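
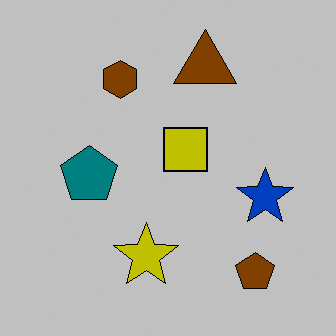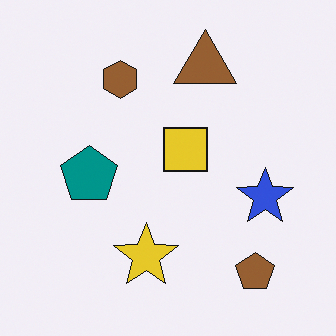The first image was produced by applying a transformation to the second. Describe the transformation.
The image was aggressively posterized.

Each flat color has snapped to a coarser quantized level — most visibly, the near-white background has dropped to a flat grey.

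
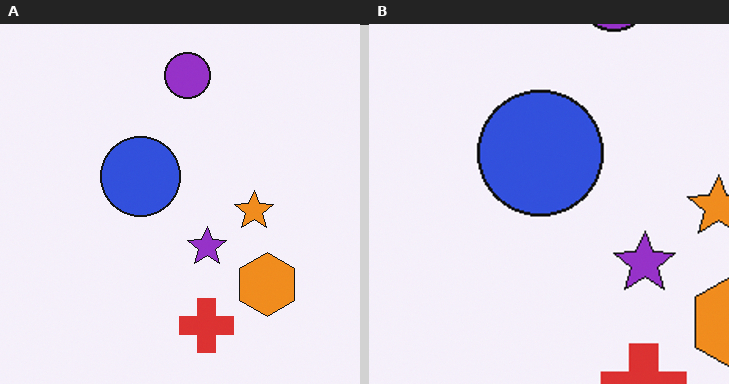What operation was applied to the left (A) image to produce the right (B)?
This is the original image cropped to a modestly smaller region and rescaled.

The visible shapes are larger and the field of view is narrower; shapes near the original edges may be partly or wholly outside the frame — a crop-and-rescale.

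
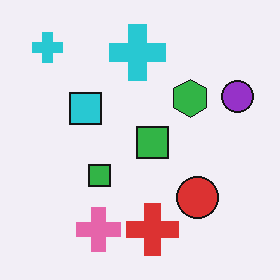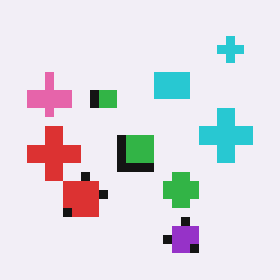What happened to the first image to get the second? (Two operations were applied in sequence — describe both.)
This is the original image rotated 90° clockwise, then coarsely pixelated.

The purple circle sits in the right of the first image and the bottom of the second — consistent with a whole-image 90° clockwise rotation. Shapes are reduced to large square blocks; fine edges and outlines are lost — a downscale-then-upscale (mosaic) effect.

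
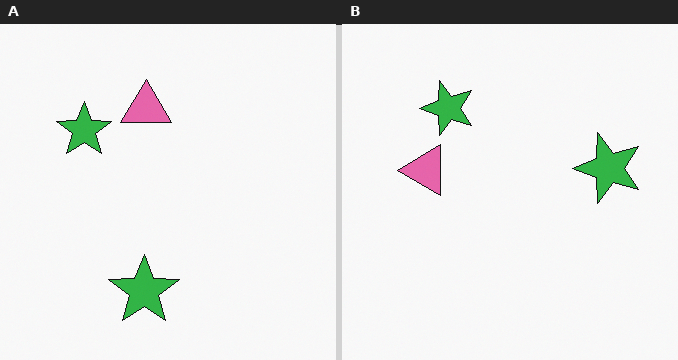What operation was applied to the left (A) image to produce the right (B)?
The right (B) image is the left (A) transposed (reflected across the top-left ↔ bottom-right diagonal).

Shapes have swapped their row and column positions — what was in the top-right is now in the bottom-left — a diagonal reflection.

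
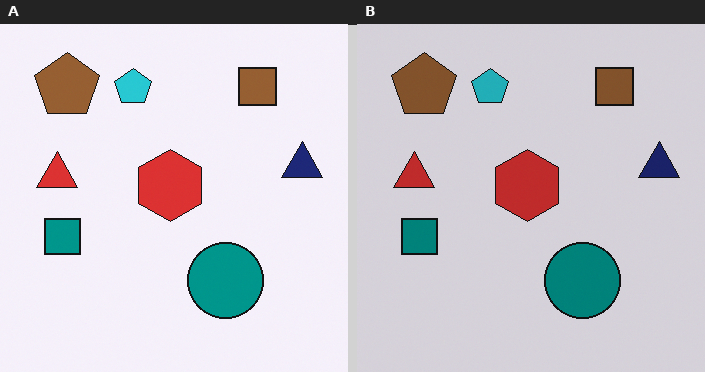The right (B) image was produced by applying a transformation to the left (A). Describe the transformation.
This is the original image slightly darkened.

Every pixel — background and shapes alike — is uniformly darkened.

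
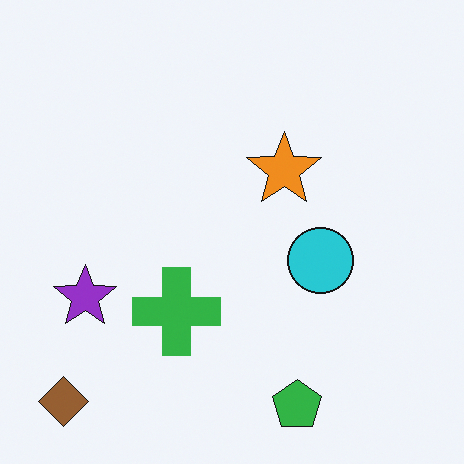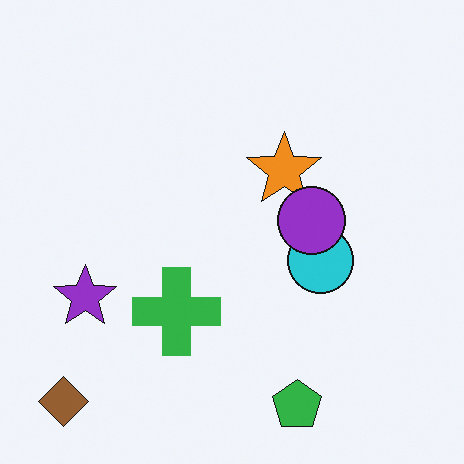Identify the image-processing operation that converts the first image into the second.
It was overlaid with an additional purple circle.

A purple circle appears in the second image that is absent from the first.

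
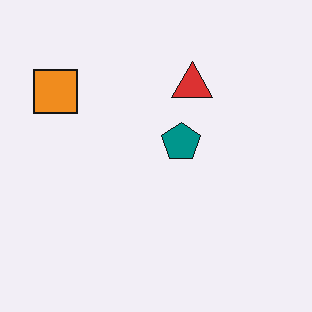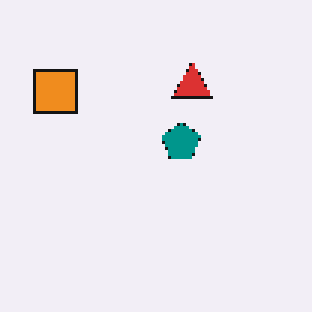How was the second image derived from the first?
Lightly pixelated (a mild mosaic effect).

Shapes are reduced to large square blocks; fine edges and outlines are lost — a downscale-then-upscale (mosaic) effect.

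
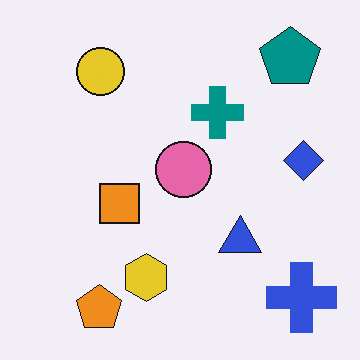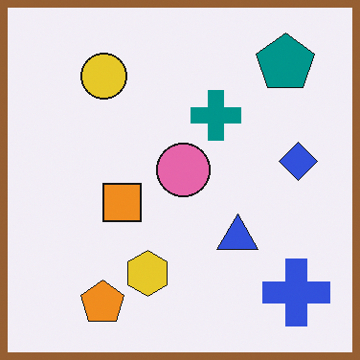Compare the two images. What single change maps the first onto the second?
The transformation is: framed with a brown border.

A solid brown frame runs around the edge of the second image, with the content slightly shrunk inside it.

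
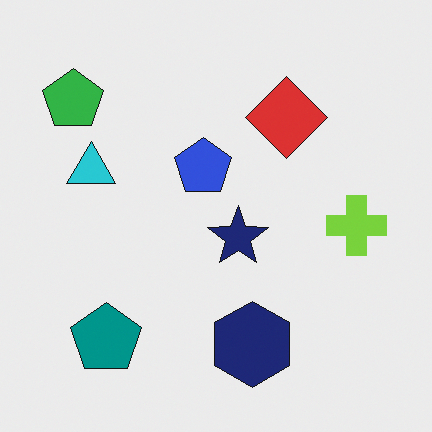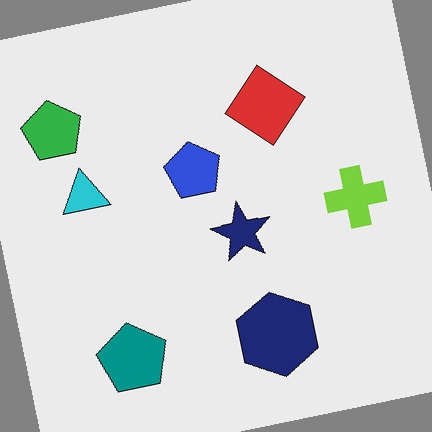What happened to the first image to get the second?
Rotated counter-clockwise by a small amount.

Every shape is tilted by the same angle and the image corners show triangular fill wedges — a whole-image rotation by a non-right angle.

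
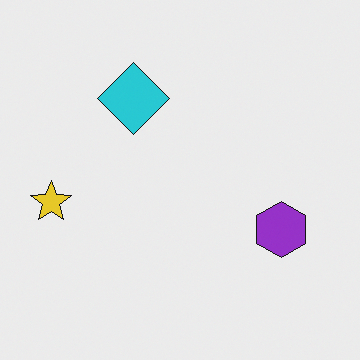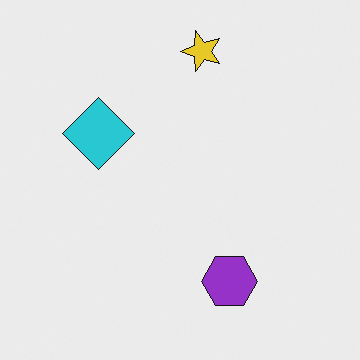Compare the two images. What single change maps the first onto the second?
The transformation is: transposed (reflected across the top-left ↔ bottom-right diagonal).

Shapes have swapped their row and column positions — what was in the top-right is now in the bottom-left — a diagonal reflection.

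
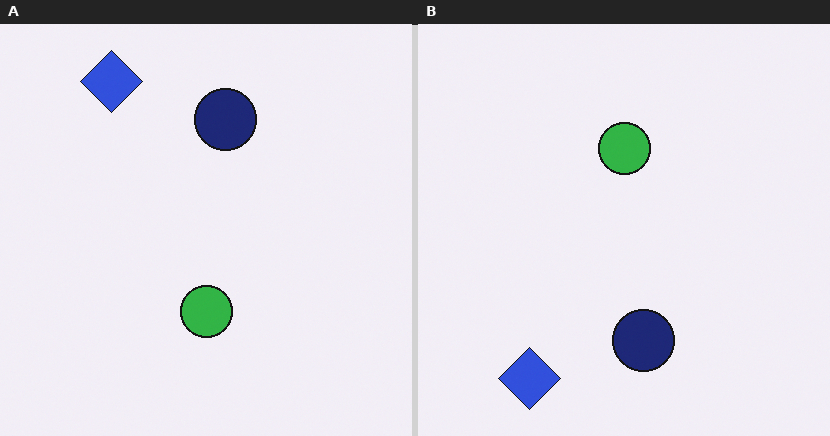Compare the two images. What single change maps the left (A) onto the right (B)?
It was flipped vertically (top ↔ bottom).

The blue diamond is in the top-left of the left (A) image and the bottom-left of the right (B) — shapes on opposite sides of the horizontal midline have swapped in a mirror flip.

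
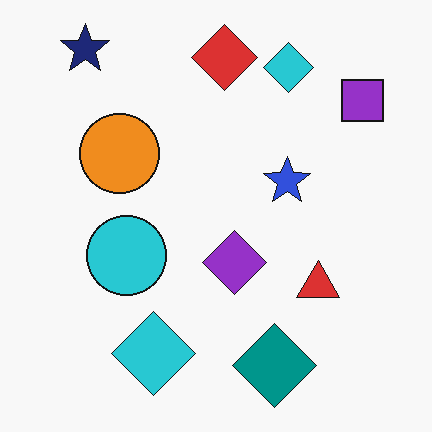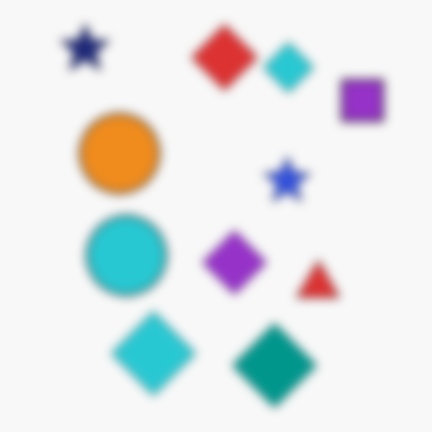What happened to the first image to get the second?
It was strongly gaussian-blurred.

Shape edges and outlines are uniformly softened across the whole image.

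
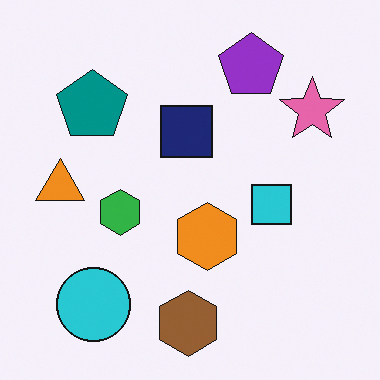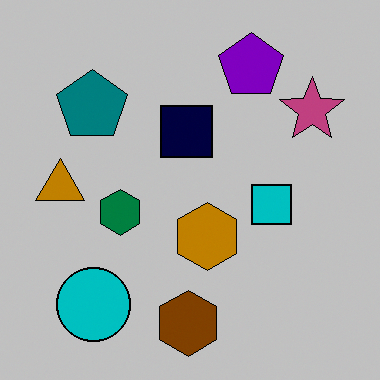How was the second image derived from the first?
It was heavily posterized to just a handful of flat colors.

Each flat color has snapped to a coarser quantized level — most visibly, the near-white background has dropped to a flat grey.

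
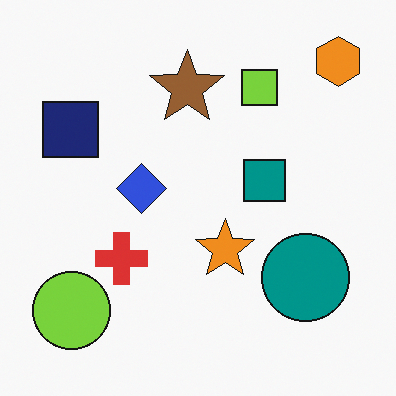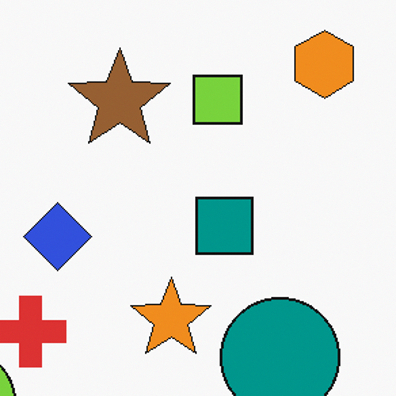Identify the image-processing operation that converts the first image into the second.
The image was cropped to a modestly smaller region and rescaled.

The visible shapes are larger and the field of view is narrower; shapes near the original edges may be partly or wholly outside the frame — a crop-and-rescale.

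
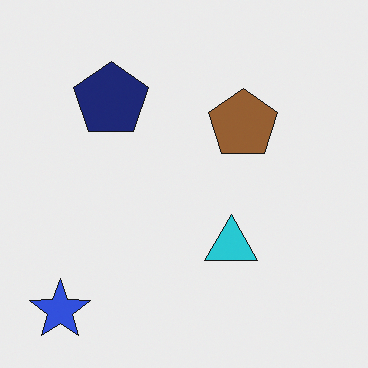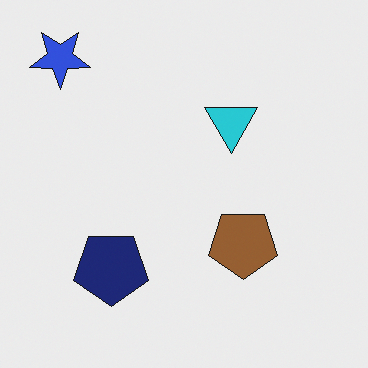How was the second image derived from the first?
This is the original image flipped vertically (top ↔ bottom).

The blue star is in the bottom-left of the first image and the top-left of the second — shapes on opposite sides of the horizontal midline have swapped in a mirror flip.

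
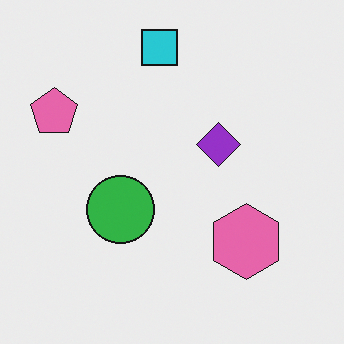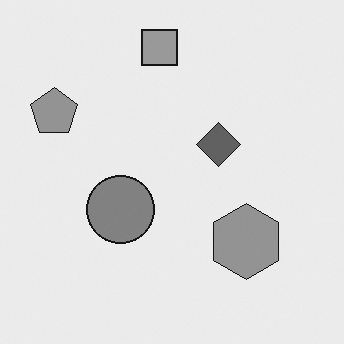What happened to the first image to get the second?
Converted to grayscale.

All color is removed — every shape is now a shade of grey.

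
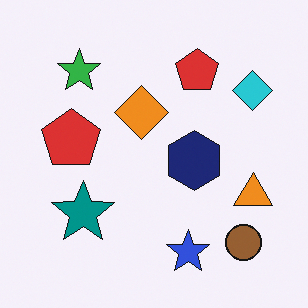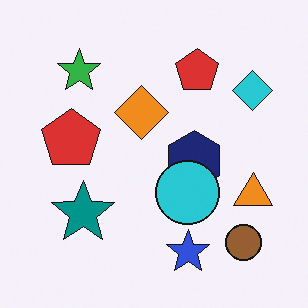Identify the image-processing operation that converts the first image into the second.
Overlaid with an additional cyan circle.

A cyan circle appears in the second image that is absent from the first.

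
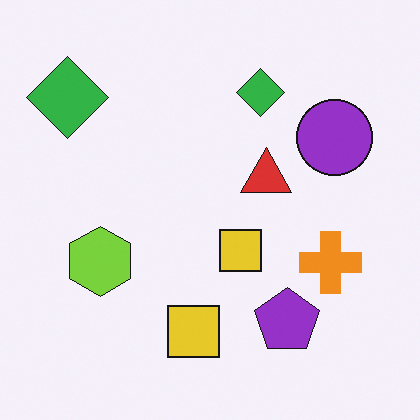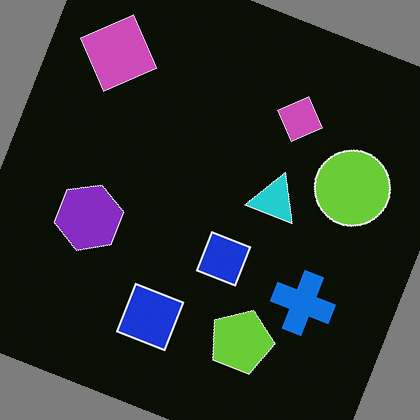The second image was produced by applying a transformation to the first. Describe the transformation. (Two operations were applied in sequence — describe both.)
This is the original image rotated clockwise by a moderate amount, then color-inverted (negative).

Every shape is tilted by the same angle and the image corners show triangular fill wedges — a whole-image rotation by a non-right angle. The light background has become dark and every shape's color is its complement — a photographic negative.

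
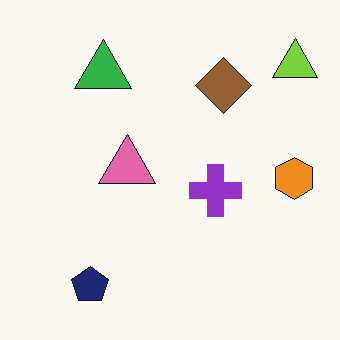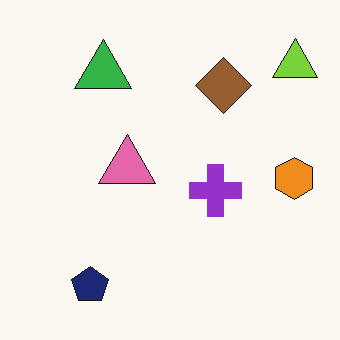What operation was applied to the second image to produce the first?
The first image is the second given moderate JPEG compression.

Blocky 8×8 compression artifacts appear around shape edges and the flat background shows ringing — characteristic JPEG degradation.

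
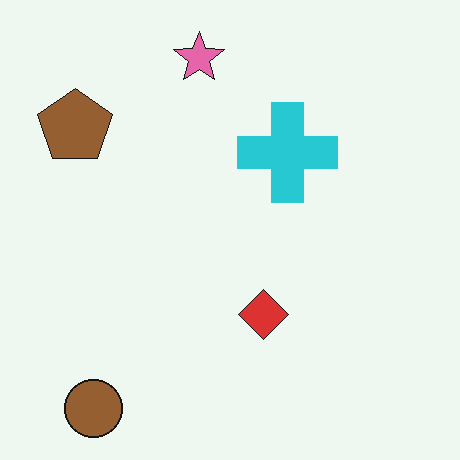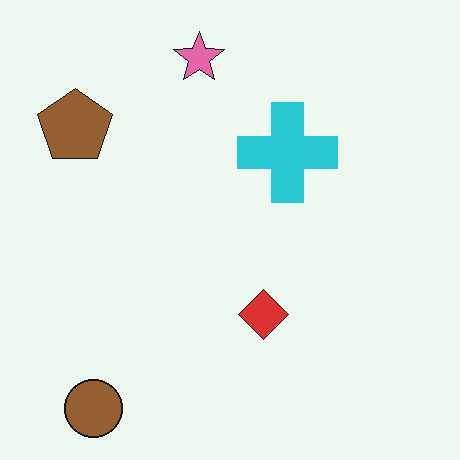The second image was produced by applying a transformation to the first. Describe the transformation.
The second image is the first given moderate JPEG compression.

Blocky 8×8 compression artifacts appear around shape edges and the flat background shows ringing — characteristic JPEG degradation.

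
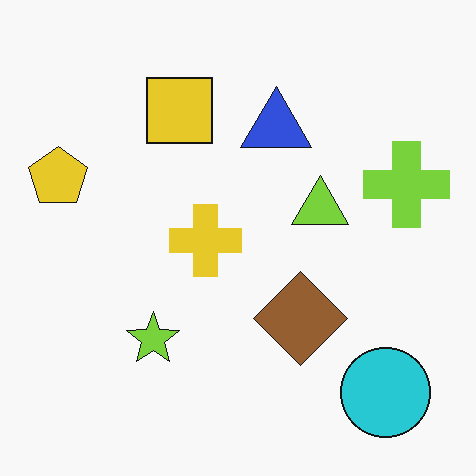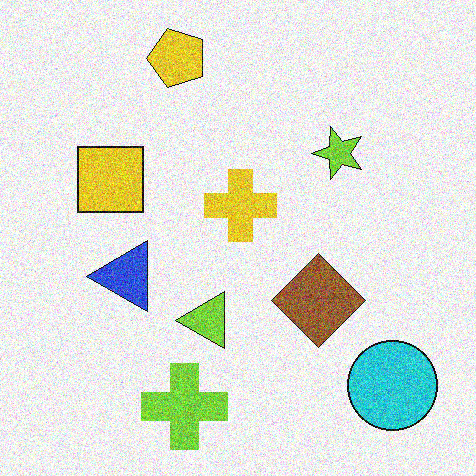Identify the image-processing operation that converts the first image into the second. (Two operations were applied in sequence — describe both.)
The transformation is: transposed (reflected across the top-left ↔ bottom-right diagonal), then degraded with a thick layer of grain.

Shapes have swapped their row and column positions — what was in the top-right is now in the bottom-left — a diagonal reflection. Random speckle covers the whole image, including the flat background.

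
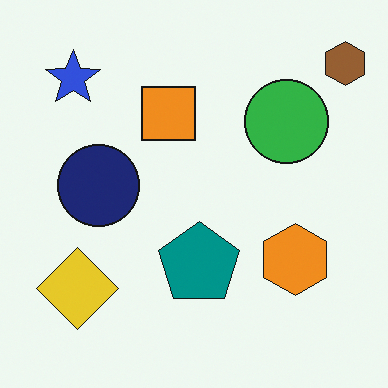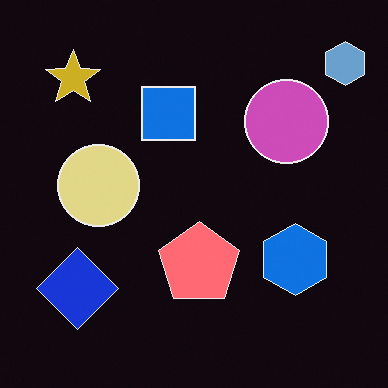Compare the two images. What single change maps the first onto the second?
The second image is the first color-inverted (negative).

The light background has become dark and every shape's color is its complement — a photographic negative.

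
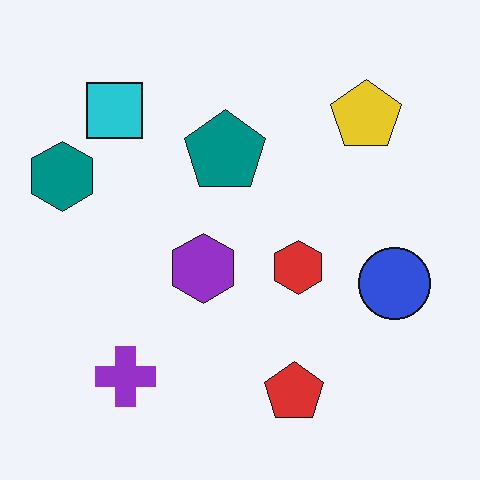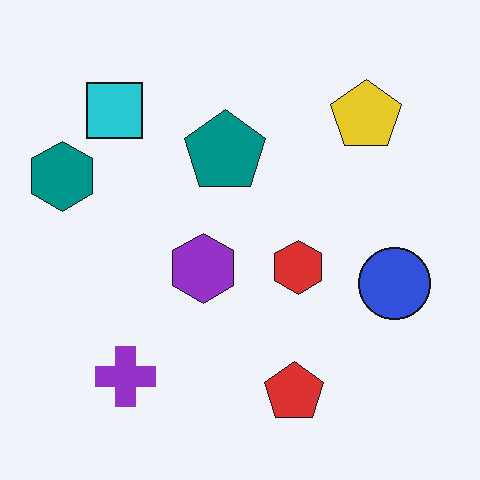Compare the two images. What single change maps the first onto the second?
This is the original image given moderate JPEG compression.

Blocky 8×8 compression artifacts appear around shape edges and the flat background shows ringing — characteristic JPEG degradation.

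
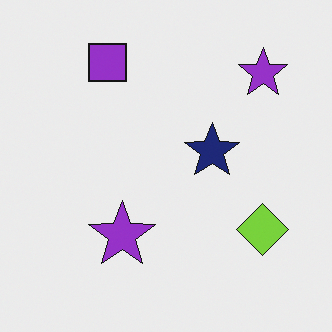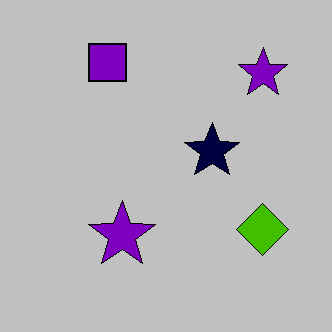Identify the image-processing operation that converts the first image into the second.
The image was aggressively posterized.

Each flat color has snapped to a coarser quantized level — most visibly, the near-white background has dropped to a flat grey.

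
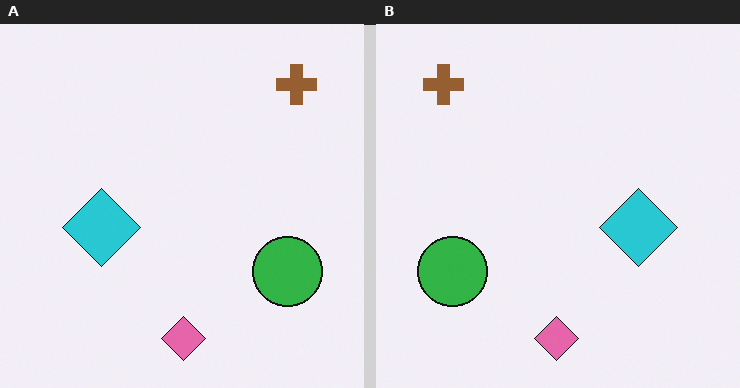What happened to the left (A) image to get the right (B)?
The transformation is: flipped horizontally (left ↔ right).

The brown cross is in the top-right of the left (A) image and the top-left of the right (B) — shapes on opposite sides of the vertical midline have swapped in a mirror flip.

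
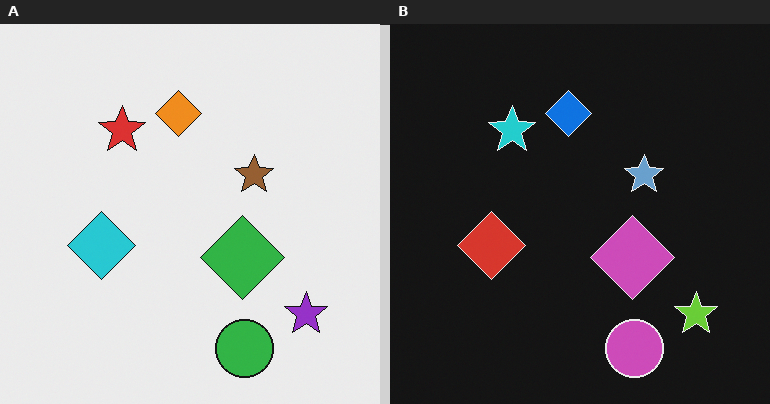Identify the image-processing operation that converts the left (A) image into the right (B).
The image was color-inverted (negative).

The light background has become dark and every shape's color is its complement — a photographic negative.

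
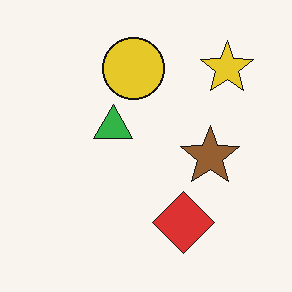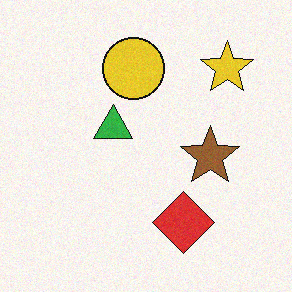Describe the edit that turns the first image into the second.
The image was degraded with light additive noise.

Random speckle covers the whole image, including the flat background.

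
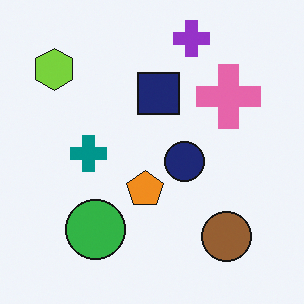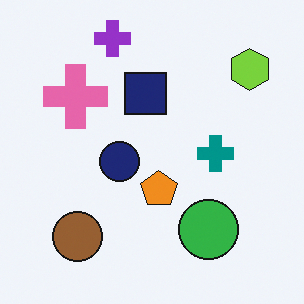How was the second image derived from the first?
It was flipped horizontally (left ↔ right).

The lime hexagon is in the top-left of the first image and the top-right of the second — shapes on opposite sides of the vertical midline have swapped in a mirror flip.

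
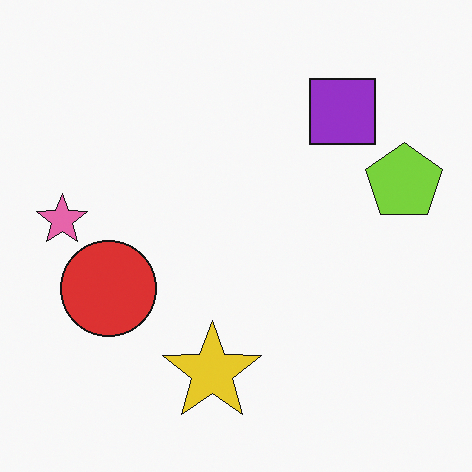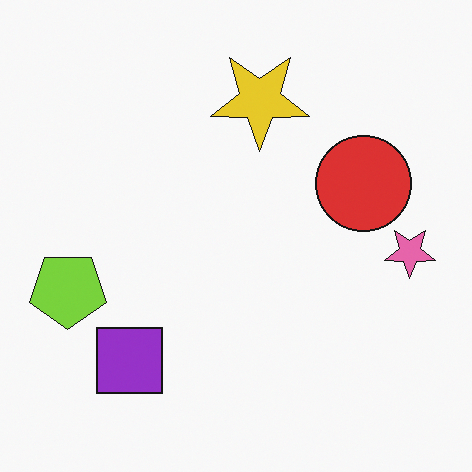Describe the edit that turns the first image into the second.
The second image is the first rotated 180°.

The lime pentagon sits in the right of the first image and the left of the second — consistent with a whole-image 180° rotation.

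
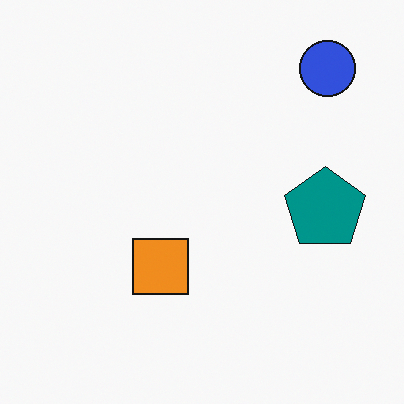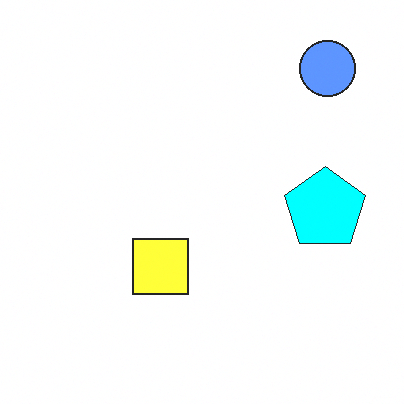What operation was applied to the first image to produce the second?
The transformation is: noticeably brightened.

Every pixel — background and shapes alike — is uniformly brightened.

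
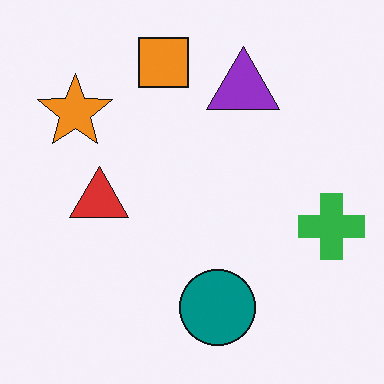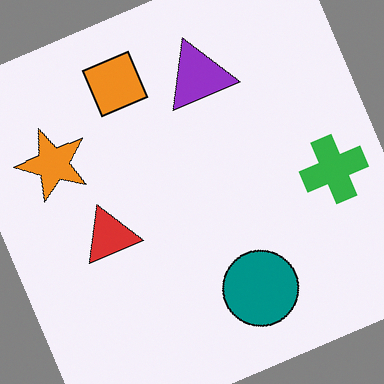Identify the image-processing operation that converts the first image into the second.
The second image is the first rotated counter-clockwise by a clearly visible amount.

Every shape is tilted by the same angle and the image corners show triangular fill wedges — a whole-image rotation by a non-right angle.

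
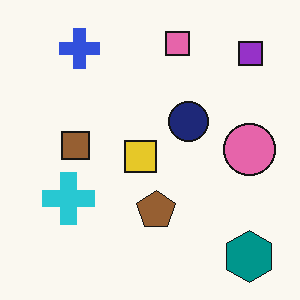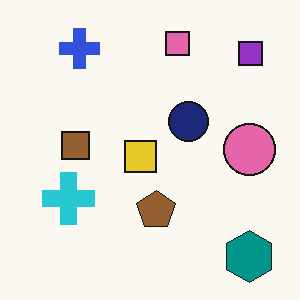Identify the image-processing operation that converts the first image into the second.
JPEG-compressed with visible artifacts.

Blocky 8×8 compression artifacts appear around shape edges and the flat background shows ringing — characteristic JPEG degradation.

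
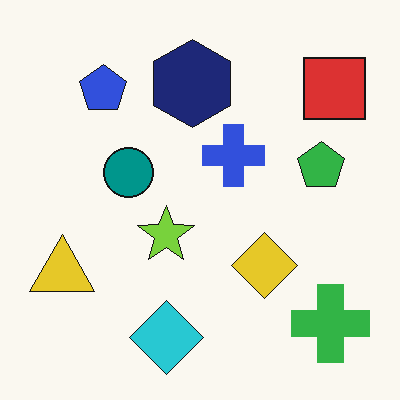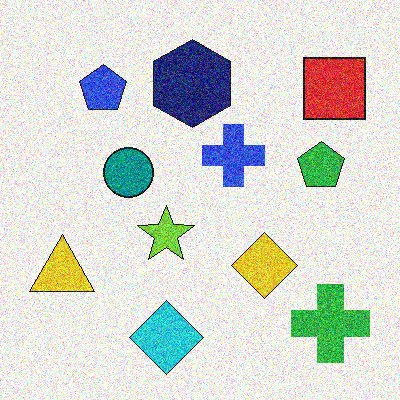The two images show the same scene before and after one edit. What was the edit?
This is the original image degraded with strong gaussian noise.

Random speckle covers the whole image, including the flat background.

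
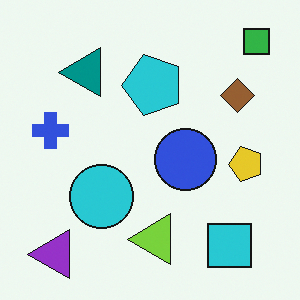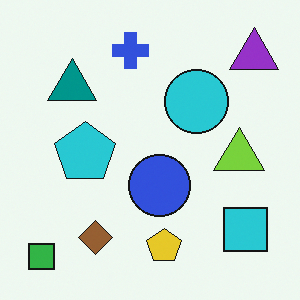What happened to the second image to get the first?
The transformation is: transposed (reflected across the top-left ↔ bottom-right diagonal).

Shapes have swapped their row and column positions — what was in the top-right is now in the bottom-left — a diagonal reflection.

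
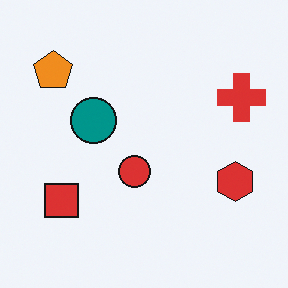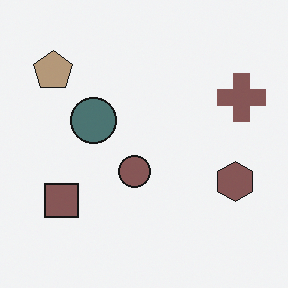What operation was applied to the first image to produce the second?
The transformation is: heavily desaturated.

All colors are more muted and greyish — a global saturation change.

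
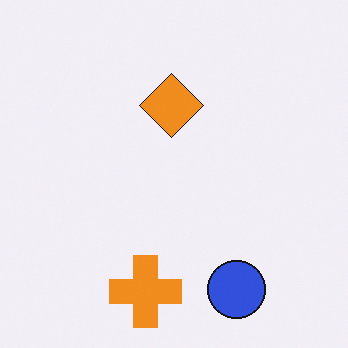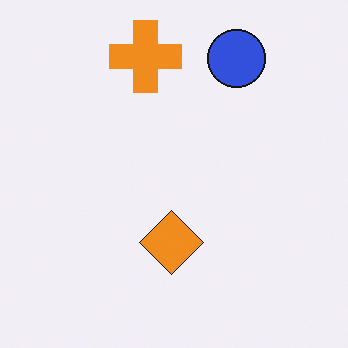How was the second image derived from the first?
Flipped vertically (top ↔ bottom).

The orange cross is in the bottom of the first image and the top of the second — shapes on opposite sides of the horizontal midline have swapped in a mirror flip.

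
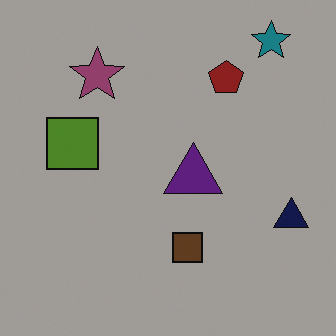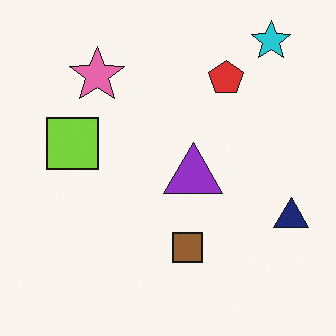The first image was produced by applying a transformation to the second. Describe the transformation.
The image was darkened a lot.

Every pixel — background and shapes alike — is uniformly darkened.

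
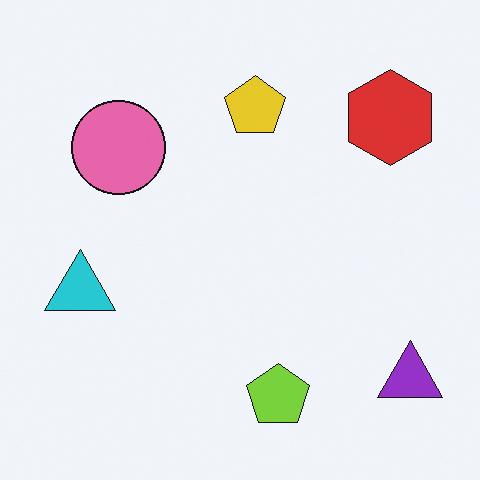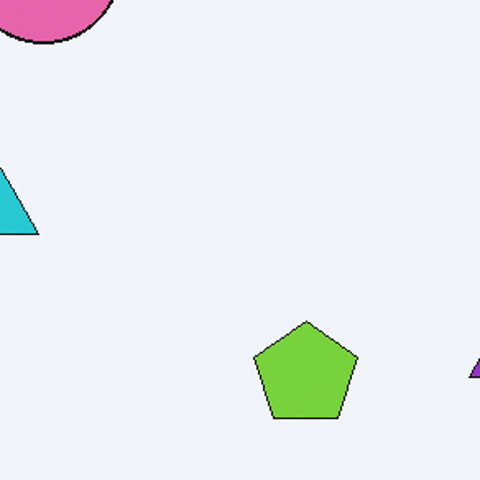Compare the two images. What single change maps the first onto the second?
It was cropped to a noticeably smaller region and rescaled.

The visible shapes are larger and the field of view is narrower; shapes near the original edges may be partly or wholly outside the frame — a crop-and-rescale.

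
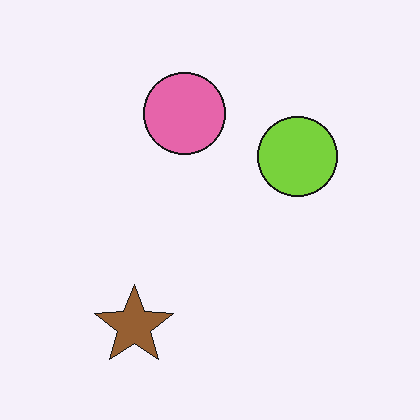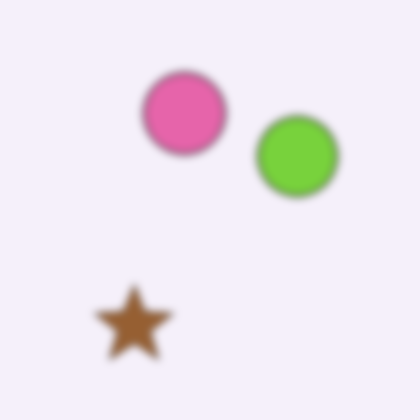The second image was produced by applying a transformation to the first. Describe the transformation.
This is the original image moderately blurred.

Shape edges and outlines are uniformly softened across the whole image.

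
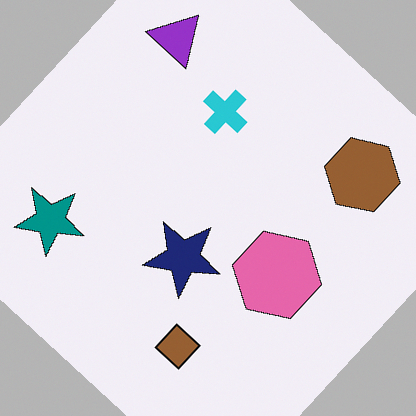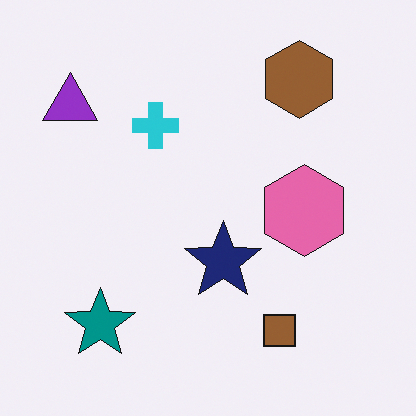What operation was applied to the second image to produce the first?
Rotated clockwise by a large amount — several tens of degrees.

Every shape is tilted by the same angle and the image corners show triangular fill wedges — a whole-image rotation by a non-right angle.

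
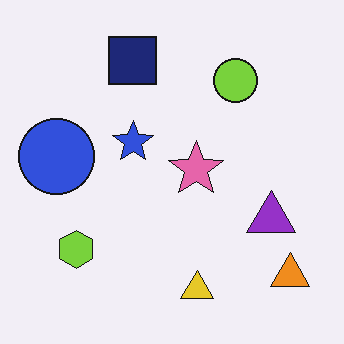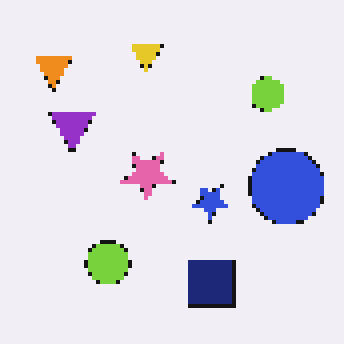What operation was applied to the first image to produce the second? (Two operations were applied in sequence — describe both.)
It was rotated 180°, then mildly pixelated.

The orange triangle sits in the bottom-right of the first image and the top-left of the second — consistent with a whole-image 180° rotation. Shapes are reduced to large square blocks; fine edges and outlines are lost — a downscale-then-upscale (mosaic) effect.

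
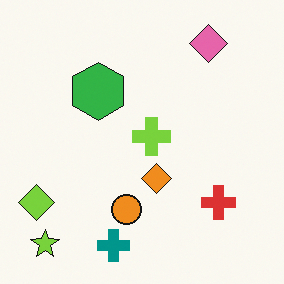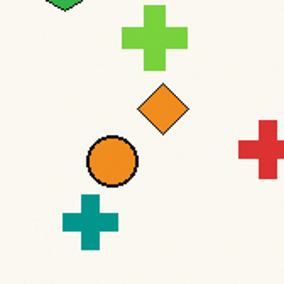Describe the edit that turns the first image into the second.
The image was cropped to a noticeably smaller region and rescaled.

The visible shapes are larger and the field of view is narrower; shapes near the original edges may be partly or wholly outside the frame — a crop-and-rescale.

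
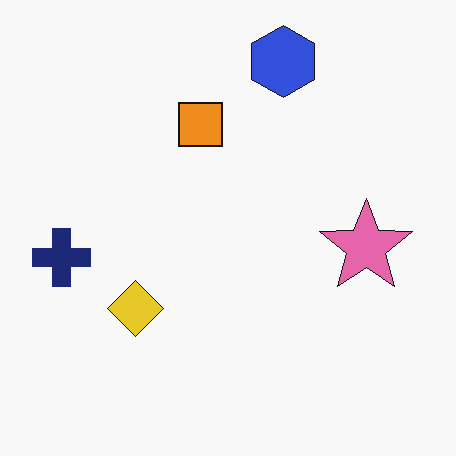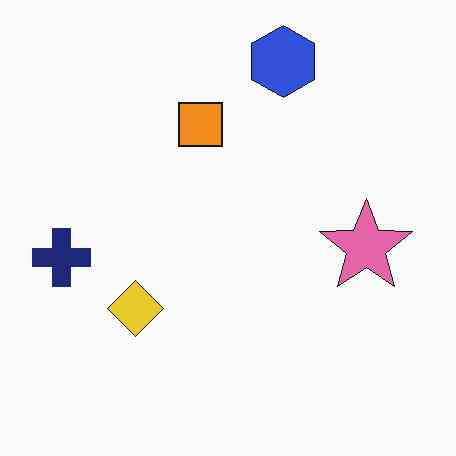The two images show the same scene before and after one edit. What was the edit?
This is the original image given moderate JPEG compression.

Blocky 8×8 compression artifacts appear around shape edges and the flat background shows ringing — characteristic JPEG degradation.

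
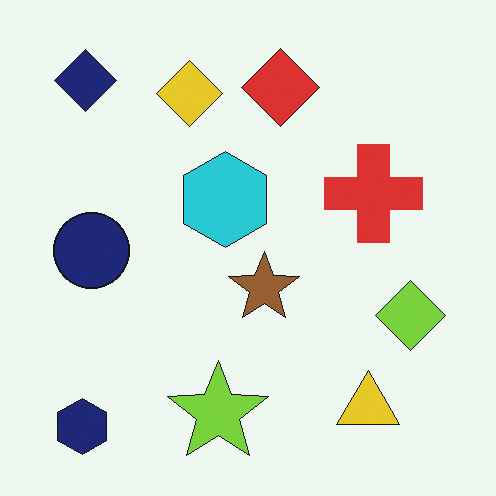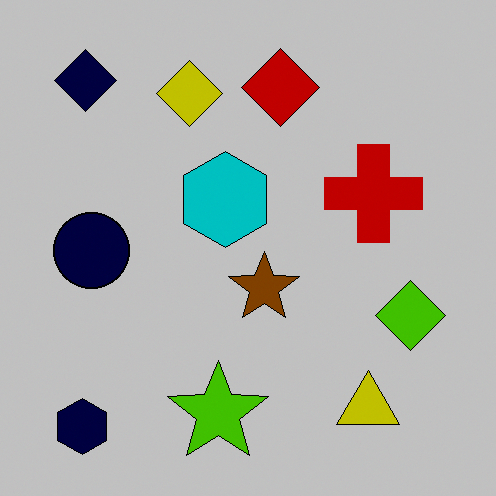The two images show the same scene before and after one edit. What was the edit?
The transformation is: aggressively posterized.

Each flat color has snapped to a coarser quantized level — most visibly, the near-white background has dropped to a flat grey.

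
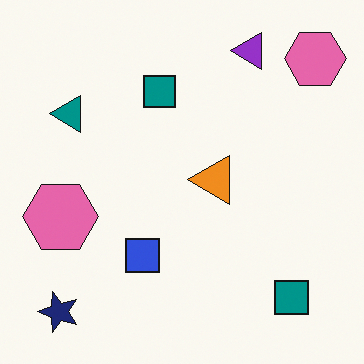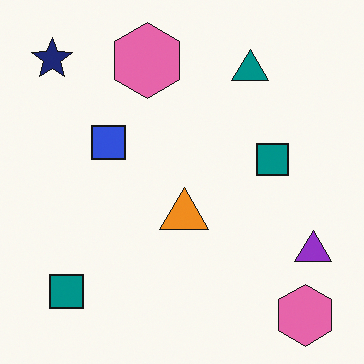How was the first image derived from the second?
The transformation is: rotated 90° counter-clockwise.

The navy star sits in the top-left of the second image and the bottom-left of the first — consistent with a whole-image 90° counter-clockwise rotation.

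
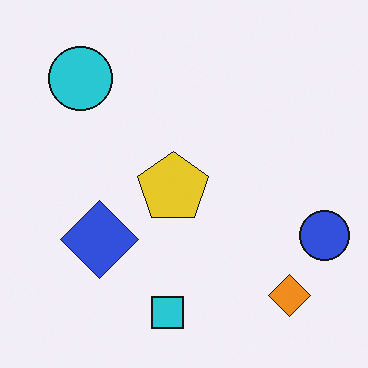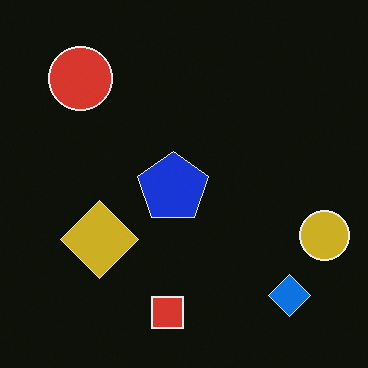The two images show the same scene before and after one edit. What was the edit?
The second image is the first color-inverted (negative).

The light background has become dark and every shape's color is its complement — a photographic negative.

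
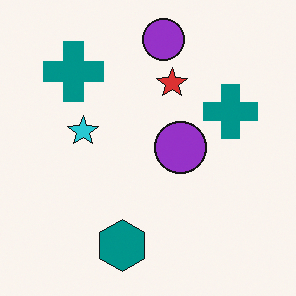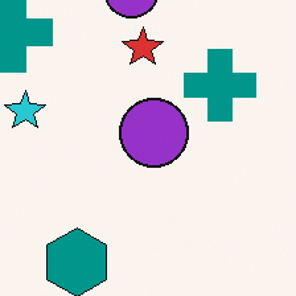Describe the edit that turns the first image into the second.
The transformation is: cropped slightly and scaled back up.

The visible shapes are larger and the field of view is narrower; shapes near the original edges may be partly or wholly outside the frame — a crop-and-rescale.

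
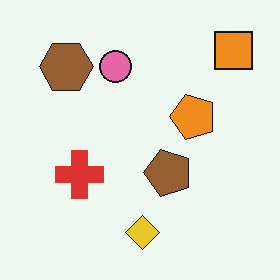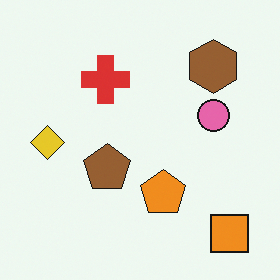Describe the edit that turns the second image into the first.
It was rotated 90° counter-clockwise.

The orange square sits in the bottom-right of the second image and the top-right of the first — consistent with a whole-image 90° counter-clockwise rotation.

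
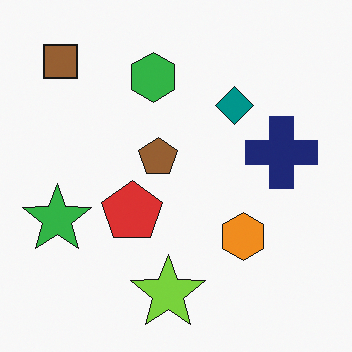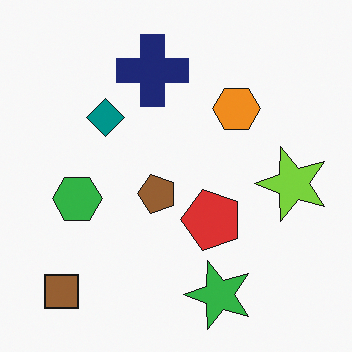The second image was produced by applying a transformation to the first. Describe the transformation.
The transformation is: rotated 90° counter-clockwise.

The brown square sits in the top-left of the first image and the bottom-left of the second — consistent with a whole-image 90° counter-clockwise rotation.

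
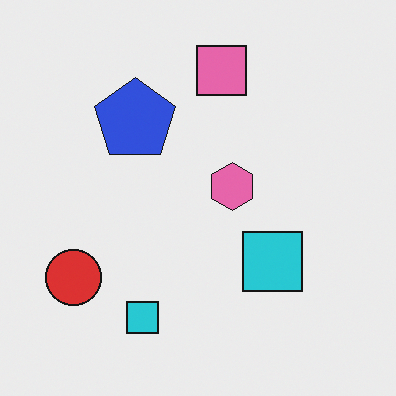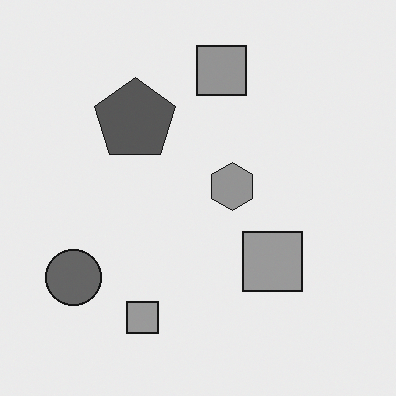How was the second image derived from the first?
Converted to grayscale.

All color is removed — every shape is now a shade of grey.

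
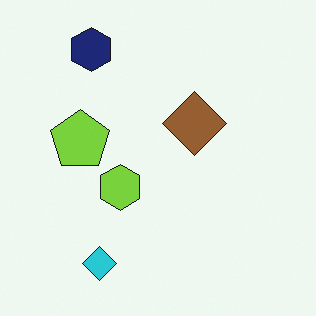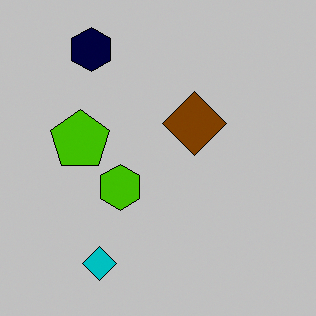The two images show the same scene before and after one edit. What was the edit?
This is the original image aggressively posterized.

Each flat color has snapped to a coarser quantized level — most visibly, the near-white background has dropped to a flat grey.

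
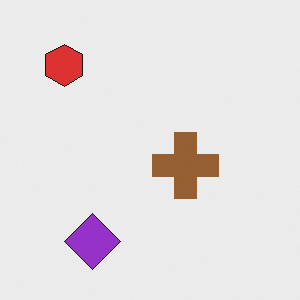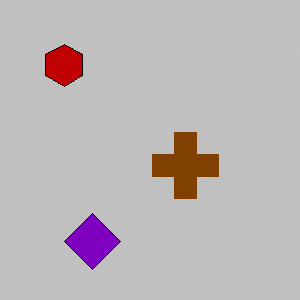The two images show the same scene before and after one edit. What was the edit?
The image was heavily posterized to just a handful of flat colors.

Each flat color has snapped to a coarser quantized level — most visibly, the near-white background has dropped to a flat grey.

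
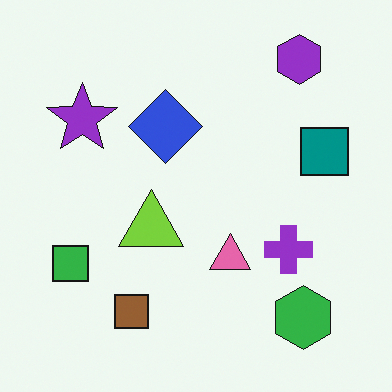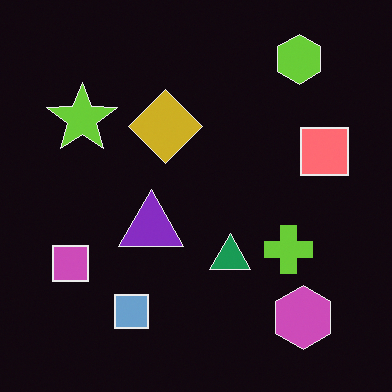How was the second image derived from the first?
The transformation is: color-inverted (negative).

The light background has become dark and every shape's color is its complement — a photographic negative.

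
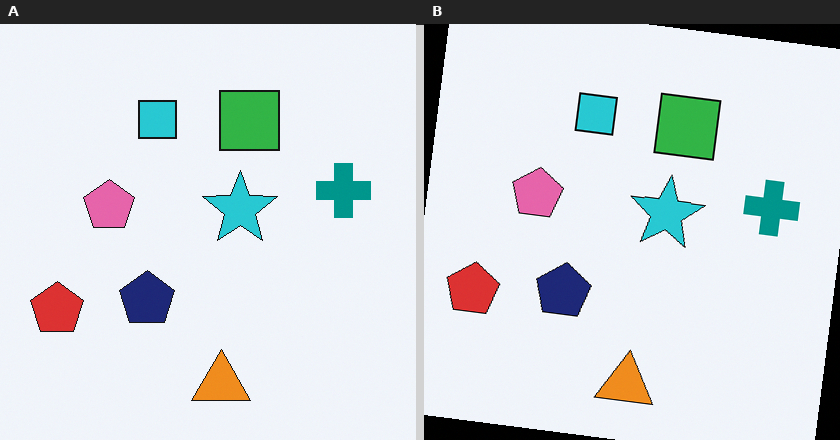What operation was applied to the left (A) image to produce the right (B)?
The right (B) image is the left (A) rotated clockwise by a small amount.

Every shape is tilted by the same angle and the image corners show triangular fill wedges — a whole-image rotation by a non-right angle.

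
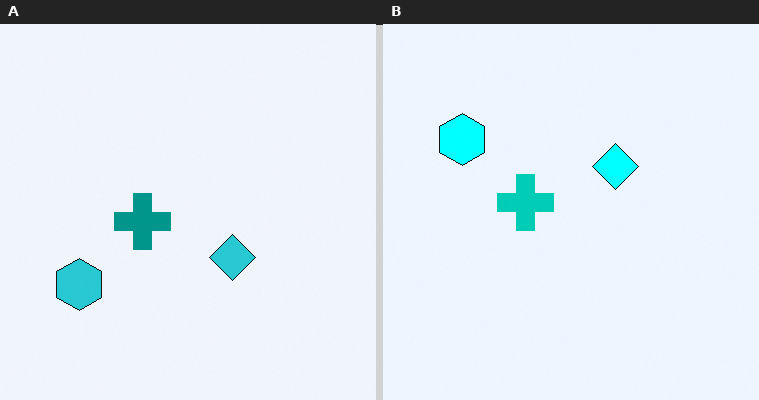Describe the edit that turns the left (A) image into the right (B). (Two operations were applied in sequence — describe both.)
Made much more vivid (saturation change), then flipped vertically (top ↔ bottom).

All colors are more vivid — a global saturation change. The cyan hexagon is in the bottom-left of the left (A) image and the top-left of the right (B) — shapes on opposite sides of the horizontal midline have swapped in a mirror flip.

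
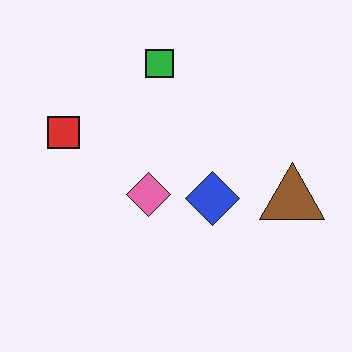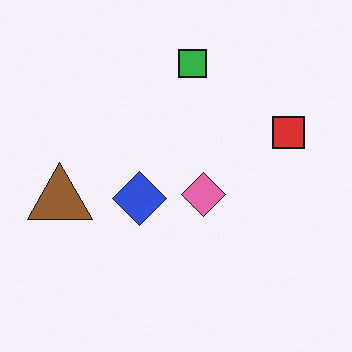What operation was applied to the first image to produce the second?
The image was flipped horizontally (left ↔ right).

The brown triangle is in the right of the first image and the left of the second — shapes on opposite sides of the vertical midline have swapped in a mirror flip.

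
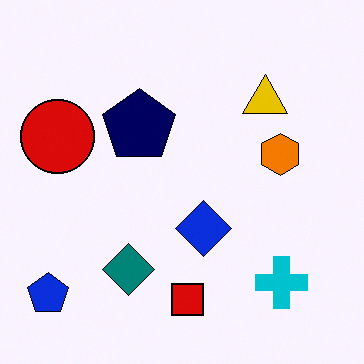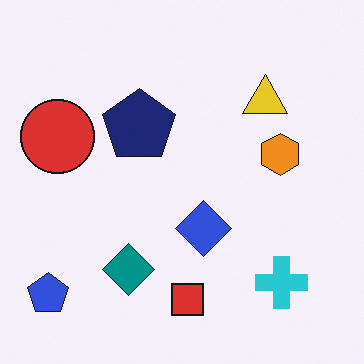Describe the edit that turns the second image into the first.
The image was given slightly increased contrast.

Tones are pushed away from mid-grey across the whole image — a global contrast change.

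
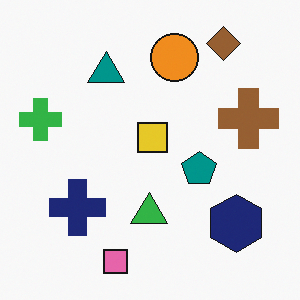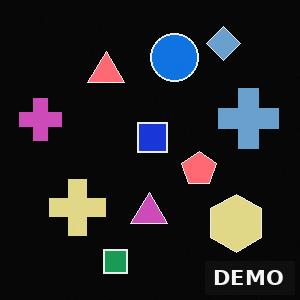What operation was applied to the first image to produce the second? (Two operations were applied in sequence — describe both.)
The second image is the first color-inverted (negative), then watermarked with the text "DEMO" in the lower-right corner.

The light background has become dark and every shape's color is its complement — a photographic negative. A dark label reading "DEMO" appears in the lower-right corner.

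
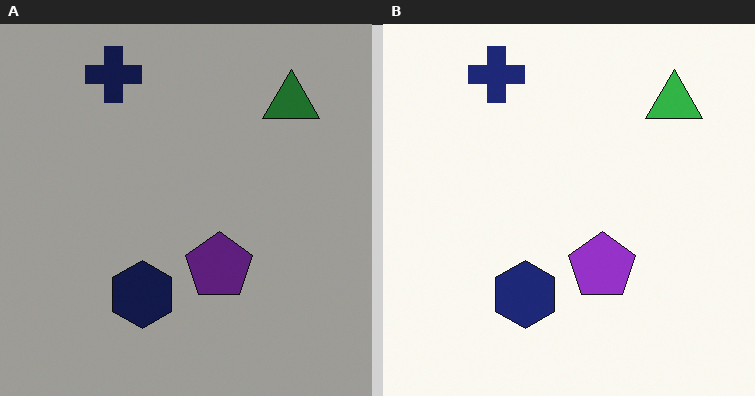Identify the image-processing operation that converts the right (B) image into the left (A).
This is the original image darkened a lot.

Every pixel — background and shapes alike — is uniformly darkened.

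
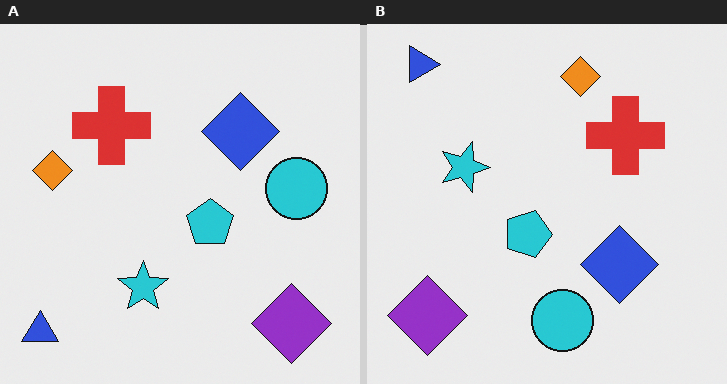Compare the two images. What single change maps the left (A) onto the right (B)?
The image was rotated 90° clockwise.

The blue triangle sits in the bottom-left of the left (A) image and the top-left of the right (B) — consistent with a whole-image 90° clockwise rotation.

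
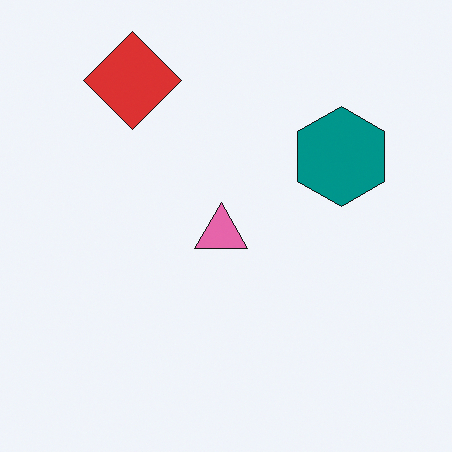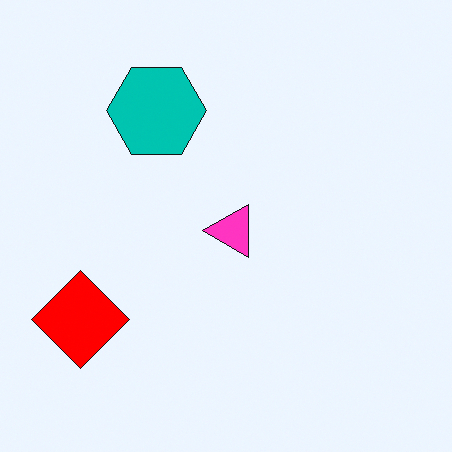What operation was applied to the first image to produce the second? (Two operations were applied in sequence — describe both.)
Heavily oversaturated, then rotated 90° counter-clockwise.

All colors are more vivid — a global saturation change. The red diamond sits in the top-left of the first image and the bottom-left of the second — consistent with a whole-image 90° counter-clockwise rotation.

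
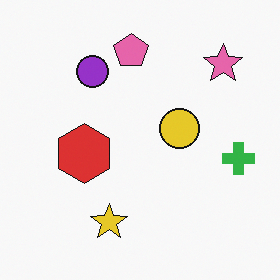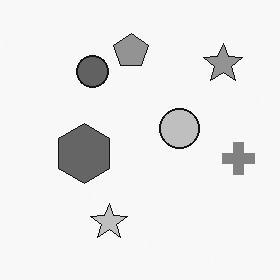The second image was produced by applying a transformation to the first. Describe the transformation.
This is the original image converted to grayscale.

All color is removed — every shape is now a shade of grey.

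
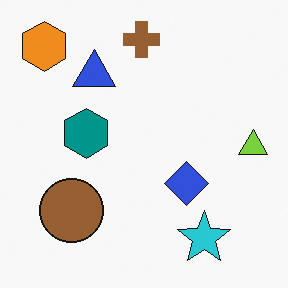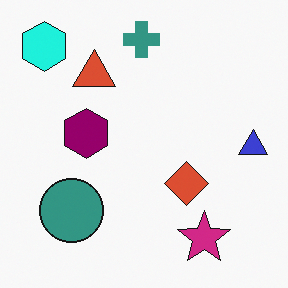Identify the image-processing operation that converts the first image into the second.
This is the original image hue-shifted through roughly a third of the color wheel.

Every shape's color has rotated by the same amount around the hue wheel — a uniform hue shift.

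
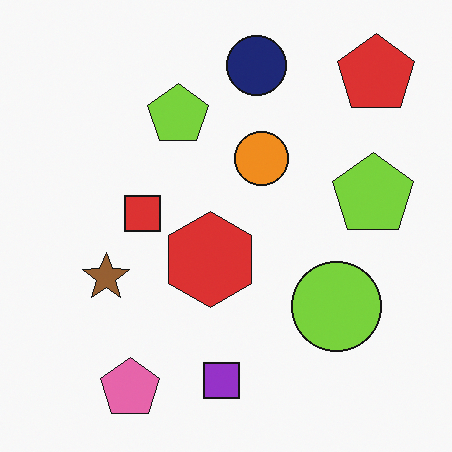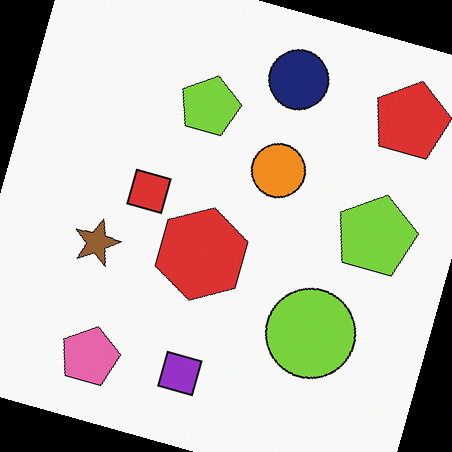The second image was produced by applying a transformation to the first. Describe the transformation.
The image was rotated clockwise by a clearly visible amount.

Every shape is tilted by the same angle and the image corners show triangular fill wedges — a whole-image rotation by a non-right angle.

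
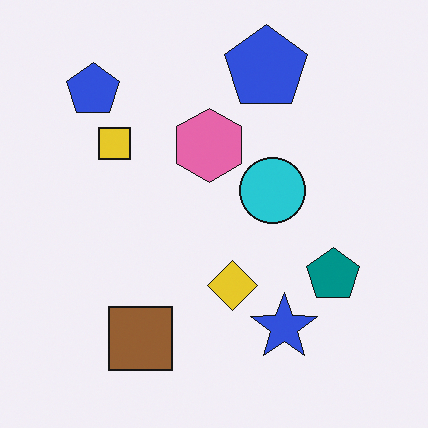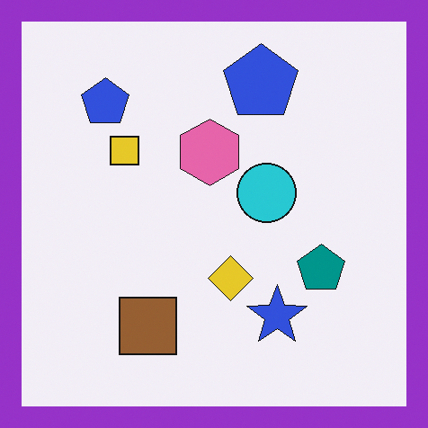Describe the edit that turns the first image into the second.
The transformation is: framed with a purple border.

A solid purple frame runs around the edge of the second image, with the content slightly shrunk inside it.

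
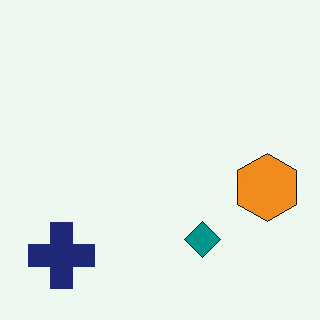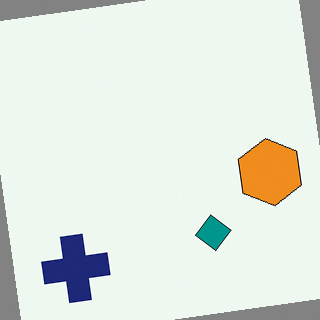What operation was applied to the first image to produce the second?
Rotated counter-clockwise by a few degrees.

Every shape is tilted by the same angle and the image corners show triangular fill wedges — a whole-image rotation by a non-right angle.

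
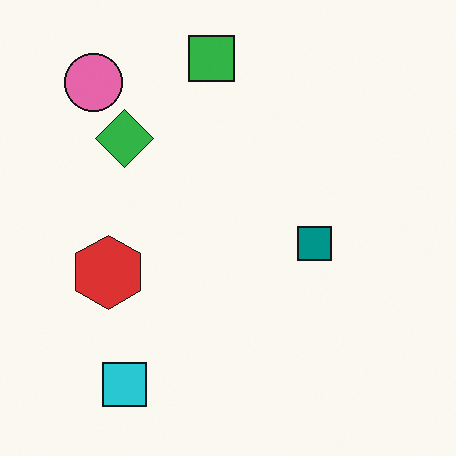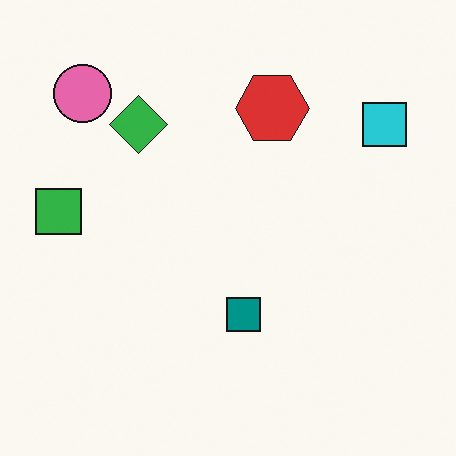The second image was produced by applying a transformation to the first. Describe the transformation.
Transposed (reflected across the top-left ↔ bottom-right diagonal).

Shapes have swapped their row and column positions — what was in the top-right is now in the bottom-left — a diagonal reflection.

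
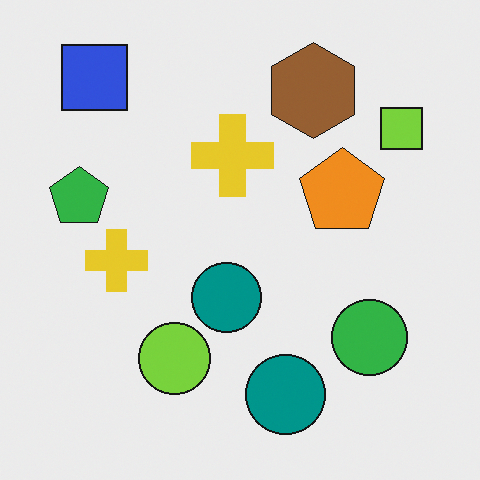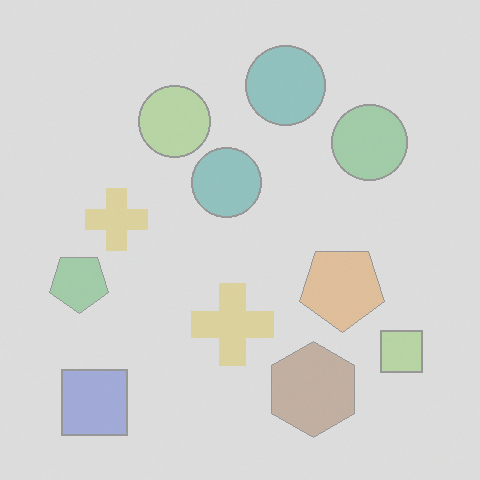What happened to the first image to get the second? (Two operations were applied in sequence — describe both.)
Flipped vertically (top ↔ bottom), then washed out (contrast reduced).

The blue square is in the top-left of the first image and the bottom-left of the second — shapes on opposite sides of the horizontal midline have swapped in a mirror flip. Tones are pushed toward mid-grey across the whole image — a global contrast change.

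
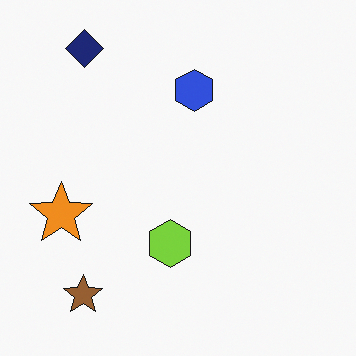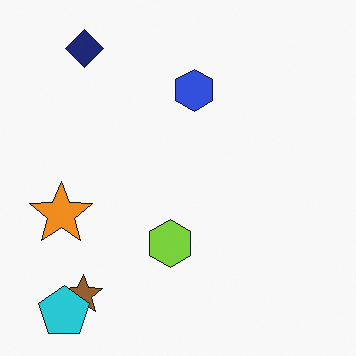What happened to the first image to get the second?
Overlaid with an additional cyan pentagon.

A cyan pentagon appears in the second image that is absent from the first.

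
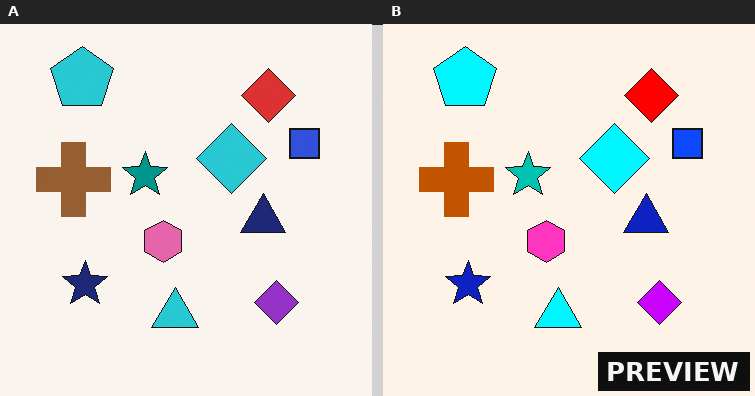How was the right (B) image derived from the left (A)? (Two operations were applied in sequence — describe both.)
The image was made much more vivid (saturation change), then watermarked with the text "PREVIEW" in the lower-right corner.

All colors are more vivid — a global saturation change. A dark label reading "PREVIEW" appears in the lower-right corner.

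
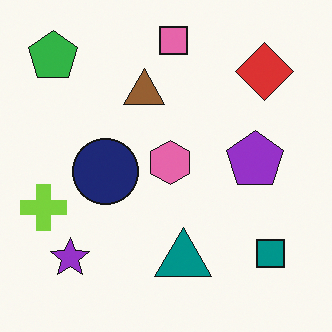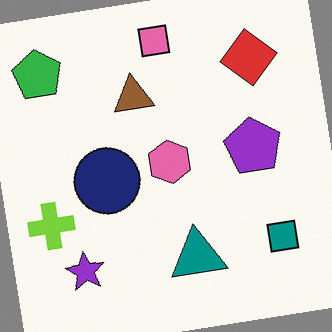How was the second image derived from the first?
It was rotated counter-clockwise by a small amount.

Every shape is tilted by the same angle and the image corners show triangular fill wedges — a whole-image rotation by a non-right angle.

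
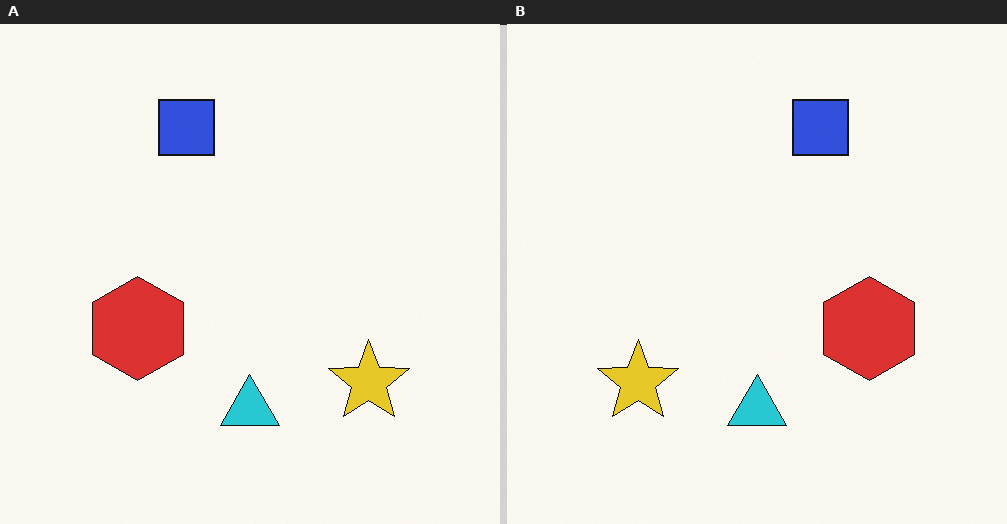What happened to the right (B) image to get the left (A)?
The left (A) image is the right (B) flipped horizontally (left ↔ right).

The yellow star is in the bottom-left of the right (B) image and the bottom-right of the left (A) — shapes on opposite sides of the vertical midline have swapped in a mirror flip.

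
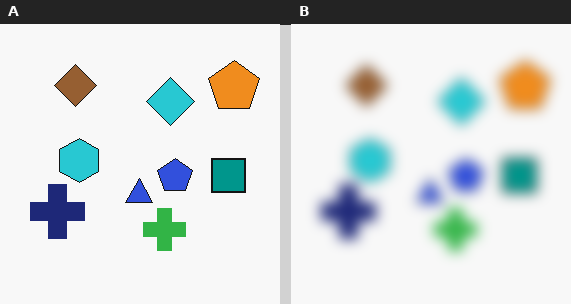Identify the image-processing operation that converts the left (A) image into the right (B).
The image was heavily blurred.

Shape edges and outlines are uniformly softened across the whole image.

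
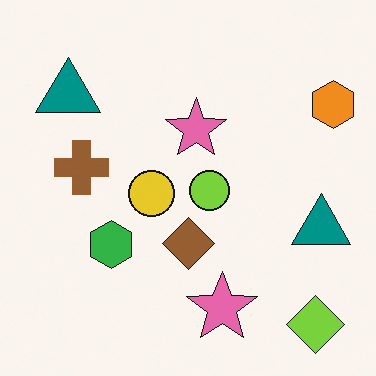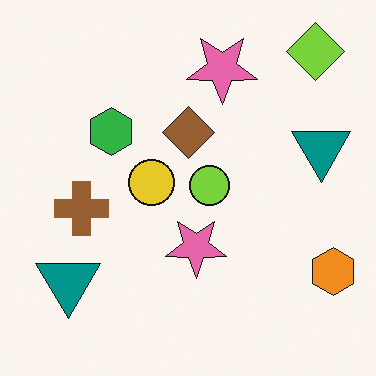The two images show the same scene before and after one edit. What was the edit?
The image was flipped vertically (top ↔ bottom).

The lime diamond is in the bottom-right of the first image and the top-right of the second — shapes on opposite sides of the horizontal midline have swapped in a mirror flip.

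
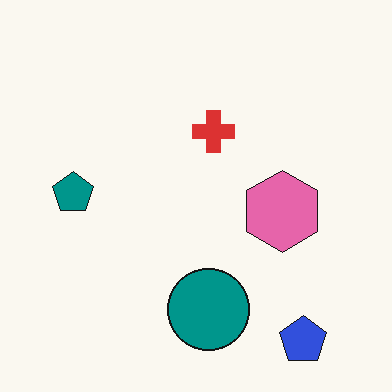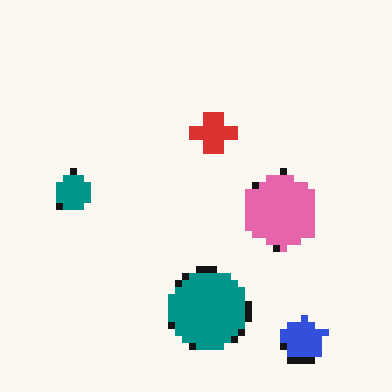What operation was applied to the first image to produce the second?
This is the original image moderately pixelated.

Shapes are reduced to large square blocks; fine edges and outlines are lost — a downscale-then-upscale (mosaic) effect.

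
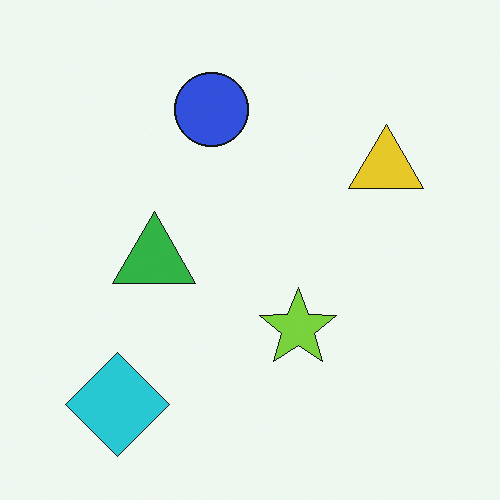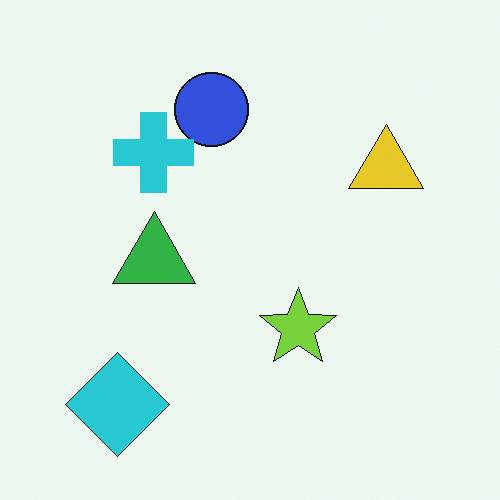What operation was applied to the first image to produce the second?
It was overlaid with an additional cyan cross.

A cyan cross appears in the second image that is absent from the first.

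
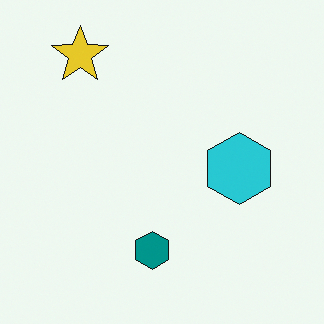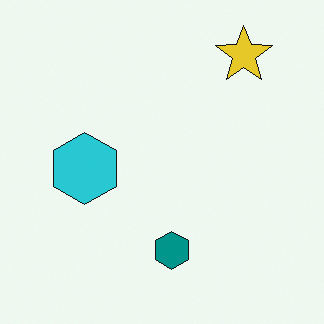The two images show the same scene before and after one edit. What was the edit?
The image was flipped horizontally (left ↔ right).

The yellow star is in the top-left of the first image and the top-right of the second — shapes on opposite sides of the vertical midline have swapped in a mirror flip.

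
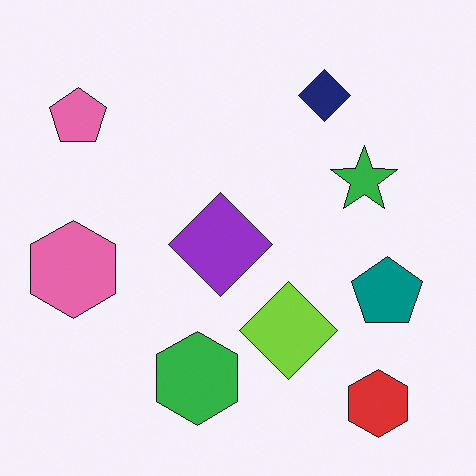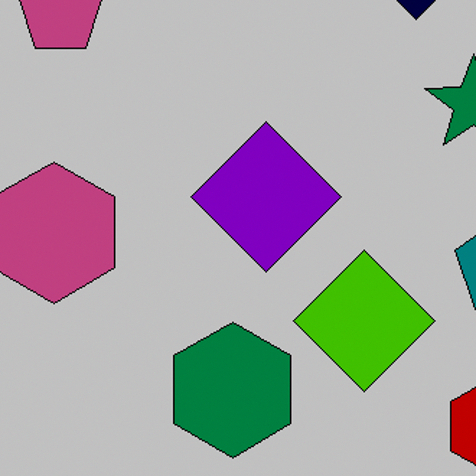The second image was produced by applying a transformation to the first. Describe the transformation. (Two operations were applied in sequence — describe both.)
The second image is the first heavily posterized to just a handful of flat colors, then cropped to a modestly smaller region and rescaled.

Each flat color has snapped to a coarser quantized level — most visibly, the near-white background has dropped to a flat grey. The visible shapes are larger and the field of view is narrower; shapes near the original edges may be partly or wholly outside the frame — a crop-and-rescale.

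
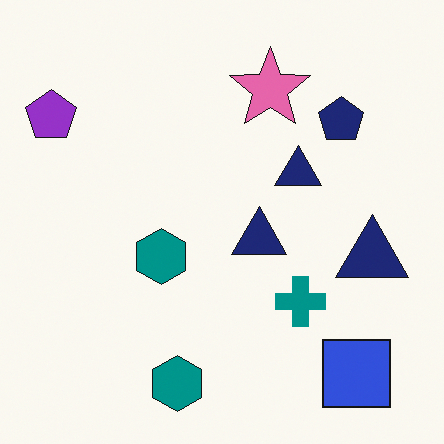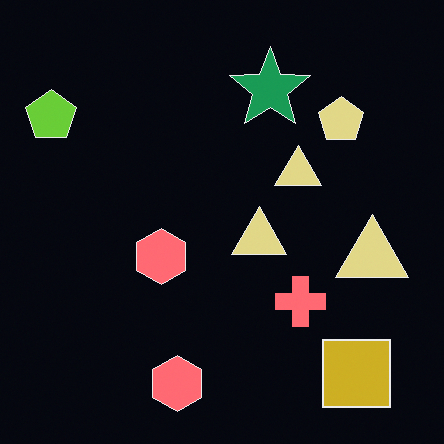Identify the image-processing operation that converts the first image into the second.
It was color-inverted (negative).

The light background has become dark and every shape's color is its complement — a photographic negative.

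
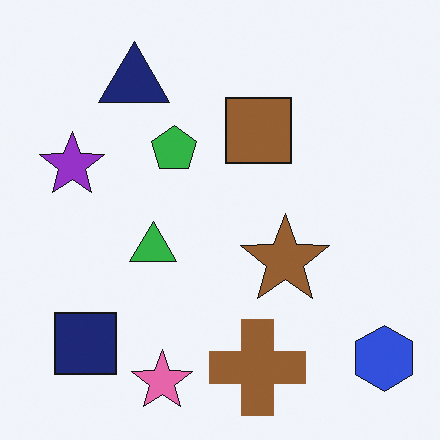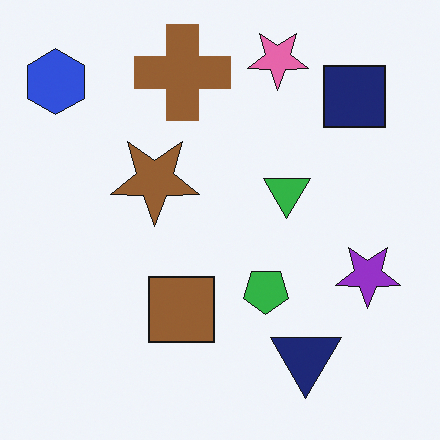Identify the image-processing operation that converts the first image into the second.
It was rotated 180°.

The blue hexagon sits in the bottom-right of the first image and the top-left of the second — consistent with a whole-image 180° rotation.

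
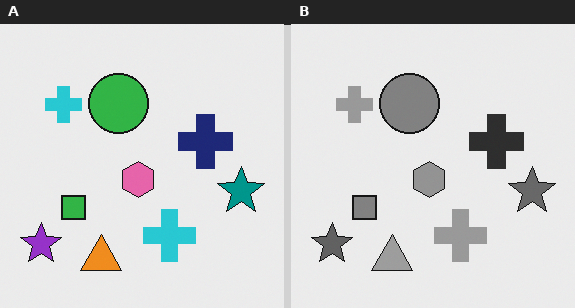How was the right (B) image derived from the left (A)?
It was converted to grayscale.

All color is removed — every shape is now a shade of grey.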